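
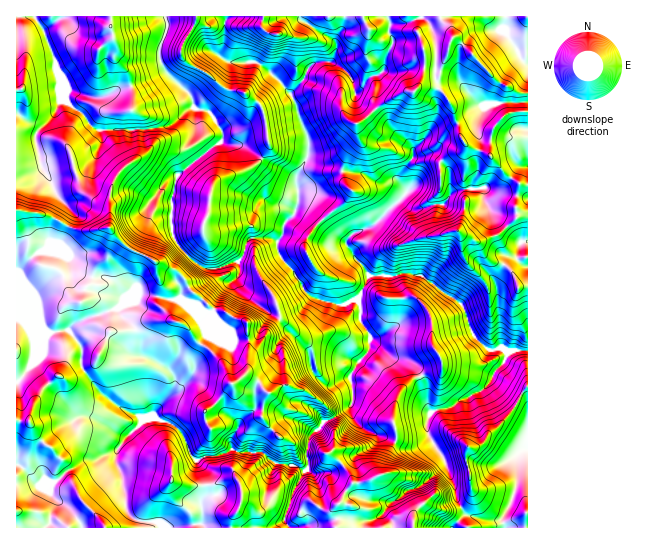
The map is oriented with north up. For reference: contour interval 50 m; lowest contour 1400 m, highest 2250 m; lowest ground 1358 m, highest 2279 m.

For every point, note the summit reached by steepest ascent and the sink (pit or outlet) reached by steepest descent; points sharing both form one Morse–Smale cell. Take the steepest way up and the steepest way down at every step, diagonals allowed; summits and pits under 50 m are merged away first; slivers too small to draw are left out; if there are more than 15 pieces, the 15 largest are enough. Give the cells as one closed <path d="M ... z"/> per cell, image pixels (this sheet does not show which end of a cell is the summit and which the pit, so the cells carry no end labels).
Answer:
<path d="M65 100l-6 3-8 16-9 6-12-2-9-7-5-1 0 63 5 1 13-4 7-4 1-4 14 27 17 19 0 4-12 25-6 5-22 9-13 14-1 5 24 54 4 4 22-2 6 6 6 10 0 19 14 20 26 22 21 11 11-2 19-26 3-5 0-8-5-7-30-17-7-28-14-15 0-4 7-8 12-6 5 0 27 7 11 0 20 9 4 4 6 2 13-26 13-12 7 16 26 20 5 2 27-8 10-10-8-7-9-17-11-11-7-12 0-8-4-3-23 0-3 3-4 15-5 4-24 8-9-1-10-5-19-21-5-19 1-26 4-19 47-39-3-12-13-16-16-3-16 15-8 4-34 4-35 0-17-19z"/><path d="M237 277l-13 12-13 26-6-2-4-4-20-9-11 0-27-7-5 0-12 6-7 8 1 7 15 15 5 25 30 17 5 7 0 8-3 5-19 23 0 3 21 8 9 9 6 19 6 7 11-4 12 0 13-7 22 4 9-1 12 11 20 2 12 6 2-4-1-17 4-15 14-14 22-12 6-10-1-16-3-5 8-15 12-13 2-11-3-8-8-10 0-16-3-5-18 5-28-8-9 10-27 8-5-2-20-14-6-6z"/><path d="M439 16l-50 0-1 3 3 4-2 11 4 8-8 16-1 12-5 5-8 1-12 12-6-2 0-4-7-11-13-8-12-2-8 3-5 5-4 10-13 15 17 44 0 19-2 4 27 10 30 2 15 10 15 1 9 5 3 4 10-8 11-17 9-4 7 0 6 5 3 24 11-4 37 0 8-4 4-7-18-17-2-6-22-8-6-6-10-32-6-12-12-10-12-2-6 2 8-8 14-2 14-40-4-10z"/><path d="M486 188l-29 3-6 2-8 11-8 0-10 4-12 0-14-8-24 24-24 11-4 6 0 5 18 23 4 7 28 0 5-3 16 2 35 22 10 9 10 29 14 14 6 2 8-4-5-66 9-19 11-7 4-12 8-2 0-43-13-3-20-2z"/><path d="M350 407l-15 10-10 4-14 14-4 15 1 17-15 24-9 28 3 6 3 3 163 0 4-7-12-10 12-2 4-3-4-5-2-16-10-23-14-24-14 10-11 0-13-8-28-11-12-11z"/><path d="M165 16l-130 1 10 17 10 24 1 11 9 20-1 10 17 13 14 17 38 2 34-4 8-4 14-14 4-2-2-12-26-24-5-10-1-10 8-21z"/><path d="M19 317l-3 1 0 147 6 2 16 18 9-2 4 1 16-13 18-10 12-1 18-8 10-14 19-19-31-16-18-17-14-20 0-19-12-16-22 2-5-6z"/><path d="M226 16l-60 0 1 14-8 21 2 14 4 6 26 24 3 13 13 3 6 6 10 16-1 10 20 2 25 18 16 6 14 10 11-22 0-19-9-21-4-16-11-15-22-21-5-2-27 0-10-6 4-12z"/><path d="M225 143l-6 0-6 4-36 28-5 22-1 26 5 19 19 21 14 6 12-1 17-7 5-4 4-15 3-3 12-2 16 4 5-6 2-13 8-7 3-5 3-11-5-23-27-13-25-18z"/><path d="M411 273l-9 0-5 3-28 0-12 23 4 11-1 11 8 10 3 12 19 13 16 4 10 7 9 16 3 24 5 5 20-5 5-6 24-10 9-9 4-11 9-9 4-9-6-5-9 3-6-2-14-14-10-29-38-29z"/><path d="M155 417l-10 2-20 19-9 15 0 10 7 16 4 32 4 6 8 4 20 2 3 5 40 0-1-26 4-7-2-24-6-10-6-6-8-21-9-9z"/><path d="M115 452l-18 8-12 1-18 10-10 10-14 4-5 0-16-18-5-2-1 62 145 1-2-5-20-2-8-4-4-6-4-32-7-16z"/><path d="M233 449l-15 7-12 0-9 5 7 14 1 14 0 6-4 7 2 25 86 1-5-9 9-28 12-20-11-6-20-2-12-11-24 0z"/><path d="M370 341l-1 9-12 13-8 15 4 15-2 12 1 10 4 7 9 7 28 11 13 8 11 0 12-9-2-17 4-11-4-9-2-19-14-20-21-7z"/><path d="M299 16l-72 0-3 9 0 20-4 12 10 6 27 0 5 2 29 28 13-14 4-10 5-5 8-3 10 0 5-10 0-8-6-6-25-14z"/>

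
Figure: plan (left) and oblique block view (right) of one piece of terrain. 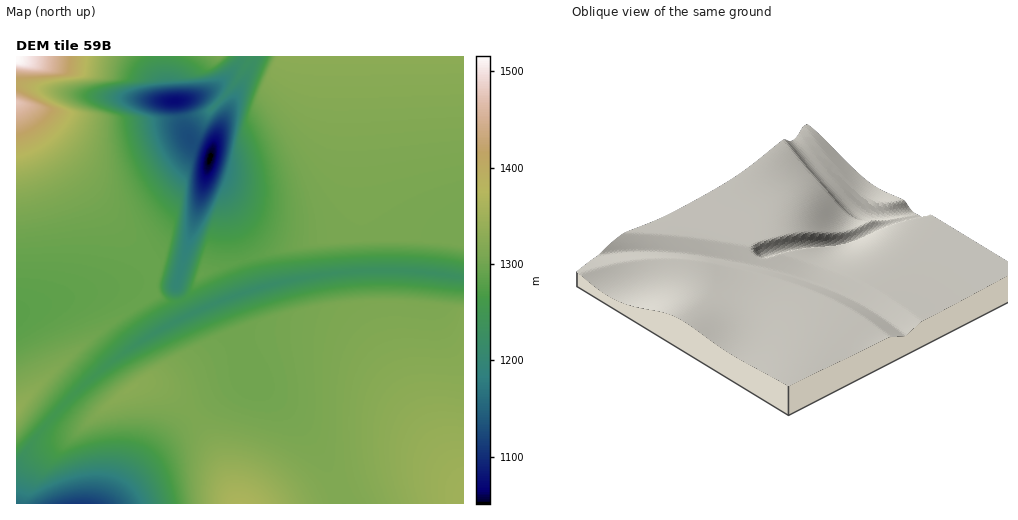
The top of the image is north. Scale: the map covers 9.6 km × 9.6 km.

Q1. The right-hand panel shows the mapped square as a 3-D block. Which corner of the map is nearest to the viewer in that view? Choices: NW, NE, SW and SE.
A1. SE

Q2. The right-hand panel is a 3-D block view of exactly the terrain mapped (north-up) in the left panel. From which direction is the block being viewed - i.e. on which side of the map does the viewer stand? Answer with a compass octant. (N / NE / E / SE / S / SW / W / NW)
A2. SE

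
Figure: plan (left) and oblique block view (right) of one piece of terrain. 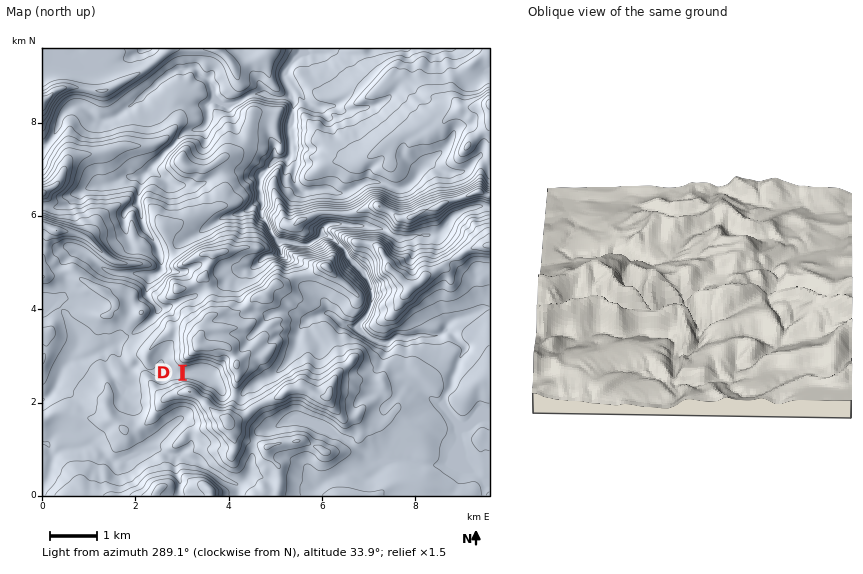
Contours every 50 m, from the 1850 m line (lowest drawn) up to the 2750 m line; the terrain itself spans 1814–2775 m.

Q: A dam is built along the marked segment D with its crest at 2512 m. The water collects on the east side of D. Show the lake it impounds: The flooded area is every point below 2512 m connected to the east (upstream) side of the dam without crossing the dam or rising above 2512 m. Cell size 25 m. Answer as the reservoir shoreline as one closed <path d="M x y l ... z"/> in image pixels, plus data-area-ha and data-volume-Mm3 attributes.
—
<path d="M206 362l-8 0-13 3-1 14 16 4 6 5 6 1 8 8 3 1 5-4 0-5-7-20-3-3-12-4z" data-area-ha="41" data-volume-Mm3="13.01"/>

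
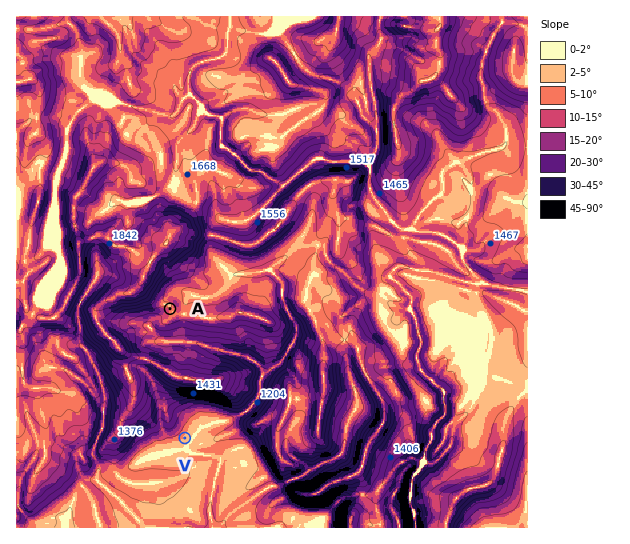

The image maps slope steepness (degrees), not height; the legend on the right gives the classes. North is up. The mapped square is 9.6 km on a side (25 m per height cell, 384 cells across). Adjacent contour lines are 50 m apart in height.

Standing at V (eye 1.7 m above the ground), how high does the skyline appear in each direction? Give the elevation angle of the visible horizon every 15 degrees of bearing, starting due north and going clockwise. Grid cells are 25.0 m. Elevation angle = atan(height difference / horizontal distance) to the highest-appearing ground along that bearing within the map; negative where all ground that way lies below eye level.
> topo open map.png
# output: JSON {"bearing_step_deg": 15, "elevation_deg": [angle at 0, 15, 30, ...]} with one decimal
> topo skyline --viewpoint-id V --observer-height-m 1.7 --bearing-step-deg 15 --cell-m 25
{"bearing_step_deg": 15, "elevation_deg": [25.4, 25.3, 23.3, 16.8, 9.7, 11.3, 11.5, 8.9, 4.0, 1.1, 0.5, 1.0, 1.6, 2.3, 2.6, 1.9, 1.7, 5.1, 11.5, 14.7, 18.5, 18.6, 15.1, 22.2]}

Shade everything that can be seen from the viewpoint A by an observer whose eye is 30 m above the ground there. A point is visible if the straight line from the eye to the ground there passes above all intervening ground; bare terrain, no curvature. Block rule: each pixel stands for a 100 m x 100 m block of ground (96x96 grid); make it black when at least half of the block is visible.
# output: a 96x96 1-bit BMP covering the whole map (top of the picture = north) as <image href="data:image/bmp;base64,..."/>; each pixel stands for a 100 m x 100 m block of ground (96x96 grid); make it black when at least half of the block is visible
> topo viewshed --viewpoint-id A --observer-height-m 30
<image width="96" height="96" href="data:image/bmp;base64,Qk2+BAAAAAAAAD4AAAAoAAAAYAAAAGAAAAABAAEAAAAAAIAEAAATCwAAEwsAAAIAAAAAAAAA////AAAAAAAAAAAAAAAAAAAAAAAAAAAAAAAAAAAAAAAAAAAAAAAAAAAAAAAAAAAAAAAAAAAAAAAAAAAAAAAAAAAAAAAAAAAAAAAAAAAAAAAAAAAAAAABgAAAAAAAAAAAAAAAwAAAAAAAAAAAAAAAcAAAAAAAAAAAAAAAfgAAAAAAAAAAAAAABwAAAAAAAAAAAAAAAAAAAAAAAAAAAAAAAAAAAAAAAAAAAAAAAAAAAAAAAAAAAAAAAAAAAAAAAAAAAAACAAAAAAAAAAAAAAADACAAAAAAAAAAAAADgDAAAAAAAAAAAAADgBAAAAAAAAAAAABDgAAAAAAAAAAAAADBgAAAAAAAAAAAAADhgAAAAAAAAAAAAADhgAAAAAAAAAAAAADzgAAAAAAAAAAAAAD3wAAAAAAAAAAAAAD3wAAAAAAAAAAAAAH/wAAAAAAAAAIAOAH/wAAAAAAAAAQD/gD/wAAAAAAAAAAP//A/wAAAAAAAAAA///AfwAAAAAAAAAD//8APwAAAAAAAAAf//gADwAAAAAAAAB//8AABwAAAAAAAAB/AAAAAwAAAAAAAAD/AAAAAAAAAAAAAAH/AAAAAAAAAAAAAAP/AgAAAAAAAAAAAAf/55wIAAAAAAAAAAf///4AAAAAAAAAAAP///8AAAAAAAAAAAD///8AAAAAAAAAAACf//8AAAAAAAAAAAAP//+AAAAAAAAAAAAH///YOAAAAAAAAAAH/8/4eAAAAAAAAAAD/4P4eAAAAAAAAAAB/gPY/AAAAAAAAAAB/AP//AAAAAAcAAAA+QP//AAAAAA8AAAA/gP//AAAAAD8AAAAfwf//GAAAAD8AAAAPg/9/kAAAAD8AAAACB84/+AAAAB8AAAAADgIP+AAAAB8AAAAAAAIH+AAAAB8AAAAAAAAB+AAAAD8AAAAAAAAA+AAAAf8AAAAAAAAAeAAAAf8AAAAAAAAAMAAAAP8AAAAAAAAAMAAAAH8AAAAAAAAAEAAAAH8AAAAAAAAAAAAAADMAAAAAAGAAAAAAAAMAAAAAAEAAAAAAAAEAAAAAAAAAAAAAAAEAAAAAAAAAAAAAAAAAAAAAAAAAAAEAAAAAAAAAAAAAAAMAAAAAAAAAAAeAAAEAAAAAAAAAAA/AAAAAAAAAAAAAAABgAAAAAAAAAAAAAADgAAAAAAAAAAAAAAJIAAAAAAAAAAAAAAAcAAAAAAAAAAAAAAACAAAAAAAAAAAAAAADgAAAAAAAAAAAAAABwAAAAAAAAAAAAAAAQAAAAAAAAAAAAAAAQAAAAAAAAAAAAAD44AHAAAEAAAAAAAB/wAHwAAMAAAAAAAB+AAD+AAcAAAAAAABgAAD/AAQAAAAAAABgAADwAAQAAAAAAABAAADgAAAAAAAAAAAAAADgAAAAAAAAAAAAAADAAAAAAAAAAAAAMAAOAAAAAAAAAAAAOAA/AAAAAAAAAAAAOABuAAAAAAAAAAAAGABOAAAAAAAAAAAAEAB+AAAAAAAAAAAAEAH+AAAAAAAAAAAAAAOQAAAAAAAAAAAAAAAeAAA="/>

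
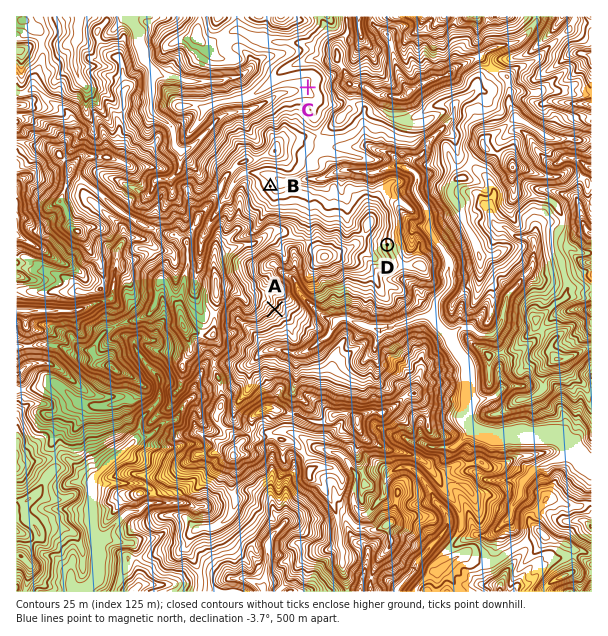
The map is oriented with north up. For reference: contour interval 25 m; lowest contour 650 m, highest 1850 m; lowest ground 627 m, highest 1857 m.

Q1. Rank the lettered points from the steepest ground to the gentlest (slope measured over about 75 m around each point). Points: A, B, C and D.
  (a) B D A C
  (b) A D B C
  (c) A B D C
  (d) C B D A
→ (b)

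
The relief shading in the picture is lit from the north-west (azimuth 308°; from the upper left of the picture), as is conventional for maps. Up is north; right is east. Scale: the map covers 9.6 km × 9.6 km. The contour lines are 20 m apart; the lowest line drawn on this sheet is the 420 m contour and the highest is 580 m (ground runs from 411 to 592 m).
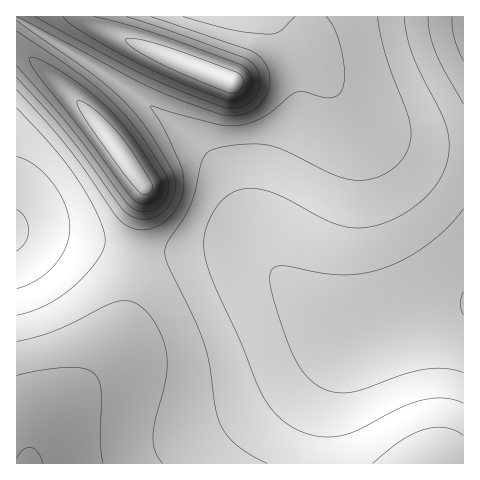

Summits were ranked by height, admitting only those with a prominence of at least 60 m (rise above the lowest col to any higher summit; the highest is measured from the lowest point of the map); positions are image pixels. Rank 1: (231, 82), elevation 592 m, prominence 181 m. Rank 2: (120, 152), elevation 590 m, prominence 71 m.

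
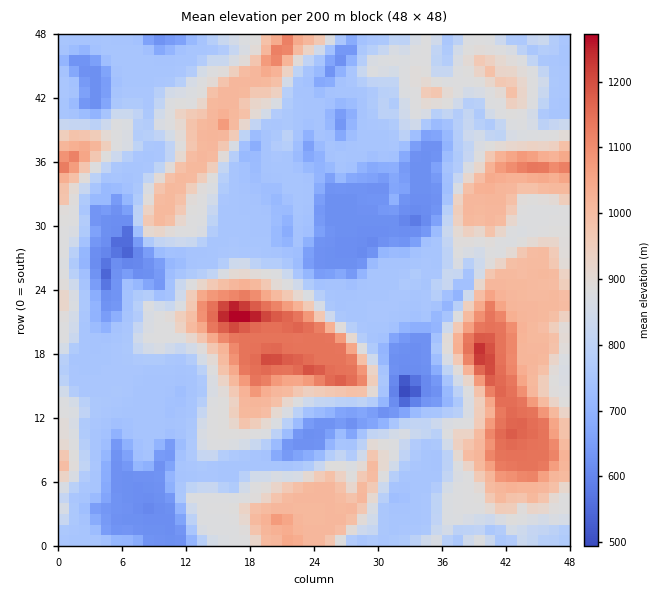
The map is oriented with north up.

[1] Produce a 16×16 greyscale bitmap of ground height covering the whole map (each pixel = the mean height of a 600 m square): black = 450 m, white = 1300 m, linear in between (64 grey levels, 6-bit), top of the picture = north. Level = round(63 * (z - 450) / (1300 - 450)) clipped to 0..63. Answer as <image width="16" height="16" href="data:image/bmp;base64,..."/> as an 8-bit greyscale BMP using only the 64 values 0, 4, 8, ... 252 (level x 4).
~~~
<image width="16" height="16" href="data:image/bmp;base64,Qk02BQAAAAAAADYEAAAoAAAAEAAAABAAAAABAAgAAAAAAAABAAATCwAAEwsAAAABAAAAAAAAAAAAAAEBAQACAgIAAwMDAAQEBAAFBQUABgYGAAcHBwAICAgACQkJAAoKCgALCwsADAwMAA0NDQAODg4ADw8PABAQEAAREREAEhISABMTEwAUFBQAFRUVABYWFgAXFxcAGBgYABkZGQAaGhoAGxsbABwcHAAdHR0AHh4eAB8fHwAgICAAISEhACIiIgAjIyMAJCQkACUlJQAmJiYAJycnACgoKAApKSkAKioqACsrKwAsLCwALS0tAC4uLgAvLy8AMDAwADExMQAyMjIAMzMzADQ0NAA1NTUANjY2ADc3NwA4ODgAOTk5ADo6OgA7OzsAPDw8AD09PQA+Pj4APz8/AEBAQABBQUEAQkJCAENDQwBEREQARUVFAEZGRgBHR0cASEhIAElJSQBKSkoAS0tLAExMTABNTU0ATk5OAE9PTwBQUFAAUVFRAFJSUgBTU1MAVFRUAFVVVQBWVlYAV1dXAFhYWABZWVkAWlpaAFtbWwBcXFwAXV1dAF5eXgBfX18AYGBgAGFhYQBiYmIAY2NjAGRkZABlZWUAZmZmAGdnZwBoaGgAaWlpAGpqagBra2sAbGxsAG1tbQBubm4Ab29vAHBwcABxcXEAcnJyAHNzcwB0dHQAdXV1AHZ2dgB3d3cAeHh4AHl5eQB6enoAe3t7AHx8fAB9fX0Afn5+AH9/fwCAgIAAgYGBAIKCggCDg4MAhISEAIWFhQCGhoYAh4eHAIiIiACJiYkAioqKAIuLiwCMjIwAjY2NAI6OjgCPj48AkJCQAJGRkQCSkpIAk5OTAJSUlACVlZUAlpaWAJeXlwCYmJgAmZmZAJqamgCbm5sAnJycAJ2dnQCenp4An5+fAKCgoAChoaEAoqKiAKOjowCkpKQApaWlAKampgCnp6cAqKioAKmpqQCqqqoAq6urAKysrACtra0Arq6uAK+vrwCwsLAAsbGxALKysgCzs7MAtLS0ALW1tQC2trYAt7e3ALi4uAC5ubkAurq6ALu7uwC8vLwAvb29AL6+vgC/v78AwMDAAMHBwQDCwsIAw8PDAMTExADFxcUAxsbGAMfHxwDIyMgAycnJAMrKygDLy8sAzMzMAM3NzQDOzs4Az8/PANDQ0ADR0dEA0tLSANPT0wDU1NQA1dXVANbW1gDX19cA2NjYANnZ2QDa2toA29vbANzc3ADd3d0A3t7eAN/f3wDg4OAA4eHhAOLi4gDj4+MA5OTkAOXl5QDm5uYA5+fnAOjo6ADp6ekA6urqAOvr6wDs7OwA7e3tAO7u7gDv7+8A8PDwAPHx8QDy8vIA8/PzAPT09AD19fUA9vb2APf39wD4+PgA+fn5APr6+gD7+/sA/Pz8AP39/QD+/v4A////AFxEODRwgKSsoHRcaHBsdGxkQDBAeHiUpKSYXFyAlJyQgEhARGBcYFx8iHRYfLTIuHRUVFRwhHRAQFRsaIi81LhwXFhYaJSkgHBoNDxotMiUXFhcWGyw0MjQrDw4iNS0jGxYbICczNDQwHBIRKTUsJh0QGR0tODMqGhYWFhsuKikaCw8TGyIgGBETFhcaJCknGwwQGxkWFhQNDA8THyEiIh4PGSgfFhUVDQ0ODSIqIiEnGBglJRcVFhIQEA0cKiwtKyMaHCkeFhUVFhYPGCElJhcXGSAnKR0WExUaHRocIBgTERYZICgoGRMZHSEfIyMYExUVExcdKigXFh0eHCEbGA="/>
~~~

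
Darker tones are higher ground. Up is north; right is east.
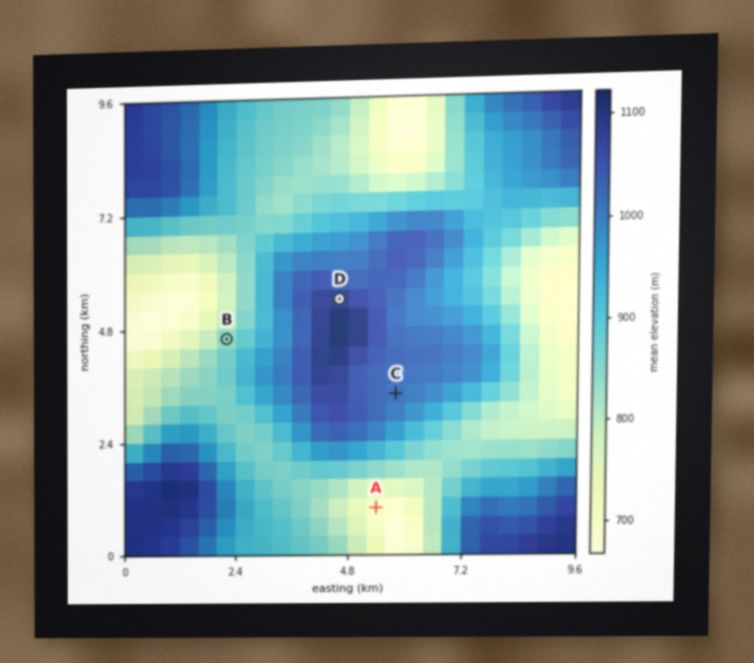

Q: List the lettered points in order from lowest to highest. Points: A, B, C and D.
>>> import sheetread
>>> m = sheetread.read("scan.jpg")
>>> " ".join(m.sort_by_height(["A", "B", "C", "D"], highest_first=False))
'A B C D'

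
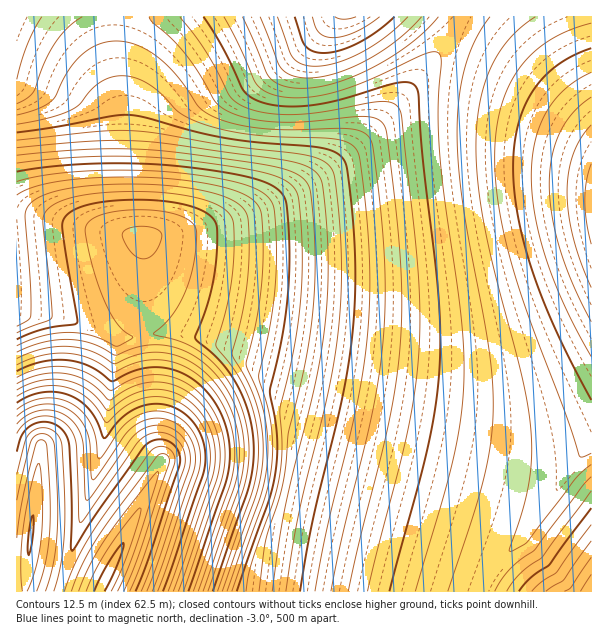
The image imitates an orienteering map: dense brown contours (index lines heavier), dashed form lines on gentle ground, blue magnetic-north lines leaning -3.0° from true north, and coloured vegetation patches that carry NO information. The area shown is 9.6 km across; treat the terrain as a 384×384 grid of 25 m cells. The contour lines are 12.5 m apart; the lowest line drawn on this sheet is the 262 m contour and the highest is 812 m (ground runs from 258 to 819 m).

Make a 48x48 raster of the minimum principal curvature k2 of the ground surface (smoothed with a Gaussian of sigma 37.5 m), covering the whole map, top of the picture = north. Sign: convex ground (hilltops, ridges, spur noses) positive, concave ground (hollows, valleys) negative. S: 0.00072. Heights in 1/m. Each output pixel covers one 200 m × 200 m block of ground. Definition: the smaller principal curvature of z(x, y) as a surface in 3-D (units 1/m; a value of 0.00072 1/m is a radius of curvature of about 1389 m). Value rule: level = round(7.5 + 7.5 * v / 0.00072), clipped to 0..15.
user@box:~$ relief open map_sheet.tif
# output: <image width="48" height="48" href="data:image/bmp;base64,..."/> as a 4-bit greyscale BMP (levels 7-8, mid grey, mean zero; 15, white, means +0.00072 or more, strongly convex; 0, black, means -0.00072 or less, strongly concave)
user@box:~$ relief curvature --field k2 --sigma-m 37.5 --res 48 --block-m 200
<image width="48" height="48" href="data:image/bmp;base64,Qk32BAAAAAAAAHYAAAAoAAAAMAAAADAAAAABAAQAAAAAAIAEAAATCwAAEwsAABAAAAAAAAAAAAAAABEREQAiIiIAMzMzAERERABVVVUAZmZmAHd3dwCIiIgAmZmZAKqqqgC7u7sAzMzMAN3d3QDu7u4A////AIiAWIiIiIiIhzZ3d3d3d3d3d3dkd3d2Z4iDGIiIiIiIiGN3d3d3d3d3d3d0Z3dmd4iGCIiIiIiIh3Nnd3d3d3d3d3d3Nndnd4iIBoiIiIiId3Y3d3d3d3d3d3d3c2Z3d4iIEoiIiIh3d3c2d3d3d3d3d3d3dzd3d4iIYIiIiHd3d3djd3d3d3d3d3d3d2R3d4iIcHiIh3d3d3dyZ3d3d3d3d3d3d3VXd4iIgEiHd3d3d3iFR3d3d3d3d3d3d3c2d4iIhAd3d3d3iIiHJ3d3d3d3d3d3d3djd4iIhwd3d3eIiIiHJ3d3d3d3d3d3d3d0V4iIdwZ3eJiIiIiHN3d3d3d3d3d3d3d3NoiIiCJ3iKiIiIiHN3d3d3d3d3d3d3d3c4qoiGCIiIeIiIiHJ3d3d3d3d3d3d3d3d4iIiHB4iHd4iIiHJ3d3d3d3d3d3d3d3d4h3d3B4h3d3iIiFR3d3d3d3d3d3d3d3d4d3d3Boh3d3iIhyd3d3d3d3d3d3d3d3d3d3d3JYd3d3iIhTd3d3d3d3d3d3d3d3d3d3d3RId3d3iIYnh3d3d3d3d3d3d3d3d3d3d3U3d3d4iGJ4h3d3d3d3d3d3d3d3d3d3d3c3d3d3dCeIh3d3d3d3d3d3d3d3d3d3d3UkZnZTJXiIh3d3d3d3d3d3d3d3d3d3dSN1QzNGeIiIh3d3d3d3d3d3d3d3dyIiJGd3d3iIiIiIh3d3d3d3d3d3d3d3d3d3d3d3iIiIiIiIiHd3d3d3d3d3d3d3d3d3d3eIiIiIiIiIiHd3d3d3d3d3d3d3d3d3d3iIiIiIiIiIiHd3d3d3d3d3d3d3d3d3eIiIiIiIiIiIiHd3d3d3d3d3d3d3d3d3iIiIiIiIiIiIiHd3d3d3d3d3d3d3d3d4iIiIiIiIiIiIiHd3d3d3d3d3d3d3d3eIiIiIiIiIiIiIiHd3d3d3d3d3d3d3d4iIiIiIiIiIiIiIiHd3d3d3d3d3d3d3d4iIiIiIiIiIiIiIiHd3d3d3d3d3d3d3d4iIiIiIiIiIiIiIiHd3d3d3d3d3d3d3d4iIiIiIiIiIiIh3d3d3d3d3d3d3d3d3d3iIiIiIiIiIiHd3d3d3d3d3d3d3d3d3d3iIh3d3d3d4h3d3d3d3d3d3d3d3d3d3d3d3d3d3d3d3d3d3d3d3d3d3d3d3d3d3d3d3d3d3Z3d3d3d3d3d3d3d3d3d3d3d3d3d3ZmZmZmZmZ3d3d3d3d3d3d3d3d3d3d3ZmZmZmZmZmZmZ3d3d3d3d3d3d3d3d3d2ZmZnd3d3d2ZmZnd3d3d3d3d3d3d3d3d2Znd4iIiIiHd2ZmZ3d3d3d3d3d3d3d3d3d4iIiIiIiIiHdmZnd3d3d3d3d3d3d3d3iIiIiIiIiIiId2Zmd3d3d3d3d3d3d3d3iIiIiIiIiIiHd3ZmZ3d3d3d3d3d3d3d3eIiIiIiIiIh3d3dmZnd3d3d3d3d3d3d3eIiIiHd4iId3d3d2Zmd3d3d3d3d3d3d3d4h3d2Znd3d3d3d3ZmZ3d3d3d3d3d3dw=="/>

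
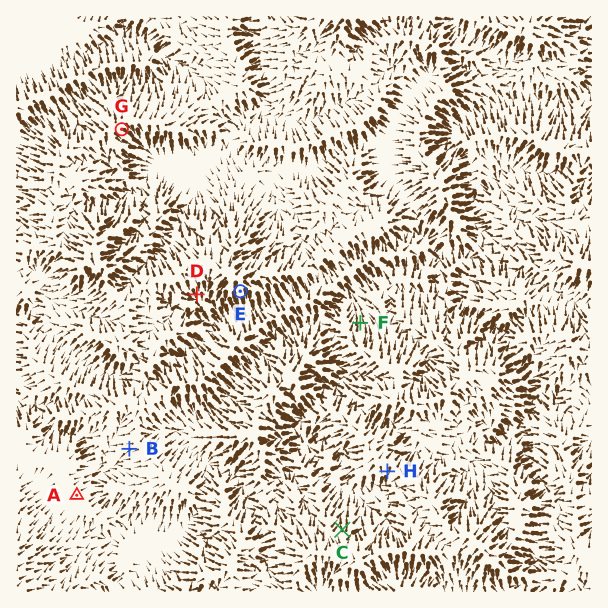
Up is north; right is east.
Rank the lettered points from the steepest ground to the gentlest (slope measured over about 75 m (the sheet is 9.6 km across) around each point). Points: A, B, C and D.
C D B A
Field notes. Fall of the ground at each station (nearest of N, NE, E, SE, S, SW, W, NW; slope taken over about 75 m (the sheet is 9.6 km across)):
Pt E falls S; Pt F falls N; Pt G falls SE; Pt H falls S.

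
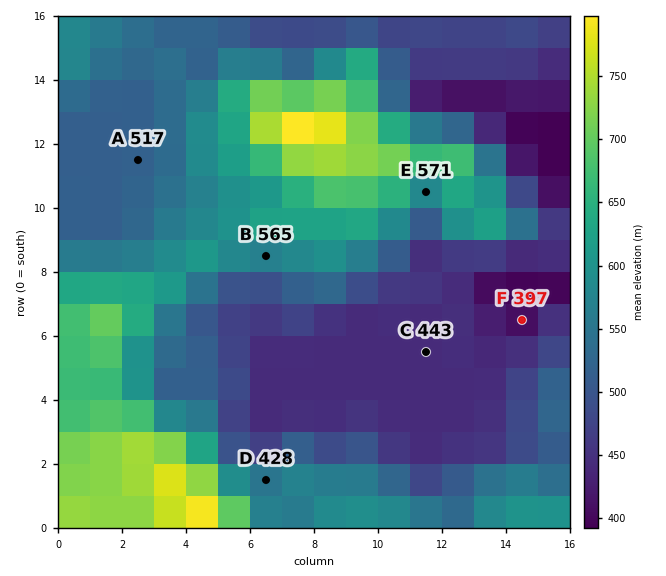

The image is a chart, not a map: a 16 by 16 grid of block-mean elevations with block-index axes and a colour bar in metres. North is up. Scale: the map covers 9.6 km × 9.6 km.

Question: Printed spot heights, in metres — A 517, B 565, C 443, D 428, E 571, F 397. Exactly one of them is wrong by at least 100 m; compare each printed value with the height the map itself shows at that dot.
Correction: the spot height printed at D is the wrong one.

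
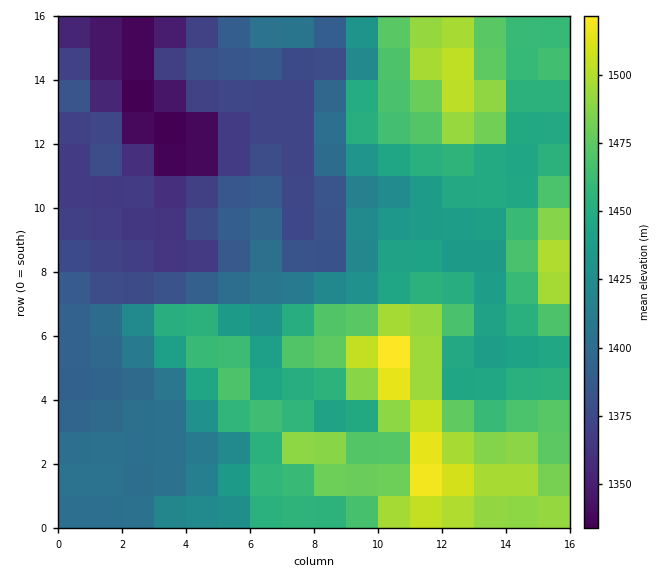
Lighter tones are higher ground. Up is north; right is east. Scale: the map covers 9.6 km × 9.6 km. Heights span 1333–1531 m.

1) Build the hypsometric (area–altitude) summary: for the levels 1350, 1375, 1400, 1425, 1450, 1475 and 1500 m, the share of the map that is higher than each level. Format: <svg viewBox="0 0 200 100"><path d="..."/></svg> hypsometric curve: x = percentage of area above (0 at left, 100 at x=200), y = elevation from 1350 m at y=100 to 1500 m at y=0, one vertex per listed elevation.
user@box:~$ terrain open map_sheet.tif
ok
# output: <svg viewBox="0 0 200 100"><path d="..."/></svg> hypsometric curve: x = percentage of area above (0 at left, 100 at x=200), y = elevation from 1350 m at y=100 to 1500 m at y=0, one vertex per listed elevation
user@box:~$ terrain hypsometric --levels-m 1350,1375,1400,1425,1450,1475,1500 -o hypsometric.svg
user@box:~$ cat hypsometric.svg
<svg viewBox="0 0 200 100"><path d="M191 100l-28-17-26-16-27-17-35-17-38-16-25-17"/></svg>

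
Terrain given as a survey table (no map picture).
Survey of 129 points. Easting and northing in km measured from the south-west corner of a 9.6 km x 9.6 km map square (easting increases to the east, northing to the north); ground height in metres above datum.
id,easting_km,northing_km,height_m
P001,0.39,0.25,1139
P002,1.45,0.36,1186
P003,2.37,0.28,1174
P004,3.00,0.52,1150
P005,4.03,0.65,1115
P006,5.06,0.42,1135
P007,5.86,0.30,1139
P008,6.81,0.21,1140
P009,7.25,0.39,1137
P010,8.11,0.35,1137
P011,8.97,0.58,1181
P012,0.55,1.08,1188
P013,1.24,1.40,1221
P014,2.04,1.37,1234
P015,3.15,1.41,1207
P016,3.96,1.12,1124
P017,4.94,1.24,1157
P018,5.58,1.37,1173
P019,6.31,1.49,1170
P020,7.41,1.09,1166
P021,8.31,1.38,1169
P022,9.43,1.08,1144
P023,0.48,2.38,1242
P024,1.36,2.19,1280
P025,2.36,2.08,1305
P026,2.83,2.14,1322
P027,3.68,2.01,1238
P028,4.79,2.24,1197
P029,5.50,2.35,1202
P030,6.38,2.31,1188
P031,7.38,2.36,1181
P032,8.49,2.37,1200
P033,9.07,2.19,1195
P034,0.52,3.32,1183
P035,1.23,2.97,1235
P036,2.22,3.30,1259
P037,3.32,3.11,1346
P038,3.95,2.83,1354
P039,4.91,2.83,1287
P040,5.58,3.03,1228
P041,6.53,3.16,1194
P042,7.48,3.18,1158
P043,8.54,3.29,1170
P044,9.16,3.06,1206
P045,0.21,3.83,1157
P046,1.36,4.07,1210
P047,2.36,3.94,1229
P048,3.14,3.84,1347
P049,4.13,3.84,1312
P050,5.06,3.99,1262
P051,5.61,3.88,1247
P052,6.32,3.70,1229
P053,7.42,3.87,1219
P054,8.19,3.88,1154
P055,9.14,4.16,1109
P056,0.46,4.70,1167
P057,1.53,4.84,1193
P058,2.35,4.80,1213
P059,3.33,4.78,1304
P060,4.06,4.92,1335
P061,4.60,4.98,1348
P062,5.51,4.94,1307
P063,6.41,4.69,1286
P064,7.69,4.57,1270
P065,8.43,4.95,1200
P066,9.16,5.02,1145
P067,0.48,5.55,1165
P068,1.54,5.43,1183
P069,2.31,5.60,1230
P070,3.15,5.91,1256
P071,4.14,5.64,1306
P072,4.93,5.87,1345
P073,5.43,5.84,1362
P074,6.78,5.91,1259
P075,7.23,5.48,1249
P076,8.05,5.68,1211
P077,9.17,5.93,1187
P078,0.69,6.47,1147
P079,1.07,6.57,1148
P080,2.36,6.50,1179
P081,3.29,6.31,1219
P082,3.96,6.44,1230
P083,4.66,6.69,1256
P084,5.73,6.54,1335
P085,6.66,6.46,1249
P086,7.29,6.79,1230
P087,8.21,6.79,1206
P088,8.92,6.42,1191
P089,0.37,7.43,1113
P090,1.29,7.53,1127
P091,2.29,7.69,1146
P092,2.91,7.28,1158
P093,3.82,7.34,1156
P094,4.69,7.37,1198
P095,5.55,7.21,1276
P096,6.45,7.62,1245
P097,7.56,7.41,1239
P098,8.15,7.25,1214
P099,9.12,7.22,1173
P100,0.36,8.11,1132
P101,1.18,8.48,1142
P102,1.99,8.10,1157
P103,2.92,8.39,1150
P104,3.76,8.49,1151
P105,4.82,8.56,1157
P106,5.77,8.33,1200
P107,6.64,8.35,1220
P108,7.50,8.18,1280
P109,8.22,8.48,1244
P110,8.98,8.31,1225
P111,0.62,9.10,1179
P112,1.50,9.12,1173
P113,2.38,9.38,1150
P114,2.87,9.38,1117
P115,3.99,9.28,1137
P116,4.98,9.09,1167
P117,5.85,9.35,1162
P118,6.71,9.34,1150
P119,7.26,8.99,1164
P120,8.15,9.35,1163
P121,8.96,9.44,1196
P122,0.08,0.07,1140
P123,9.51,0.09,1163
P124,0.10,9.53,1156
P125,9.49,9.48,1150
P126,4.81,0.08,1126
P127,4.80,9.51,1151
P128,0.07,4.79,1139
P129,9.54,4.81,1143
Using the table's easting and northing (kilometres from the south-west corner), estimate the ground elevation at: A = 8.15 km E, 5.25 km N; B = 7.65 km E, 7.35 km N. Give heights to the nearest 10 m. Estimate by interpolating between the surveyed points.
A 1220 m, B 1230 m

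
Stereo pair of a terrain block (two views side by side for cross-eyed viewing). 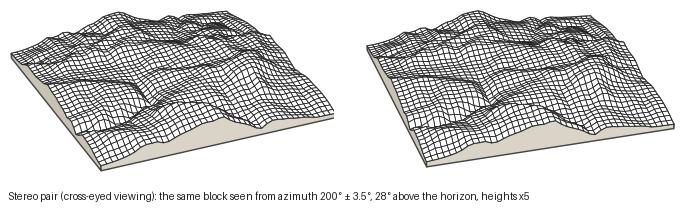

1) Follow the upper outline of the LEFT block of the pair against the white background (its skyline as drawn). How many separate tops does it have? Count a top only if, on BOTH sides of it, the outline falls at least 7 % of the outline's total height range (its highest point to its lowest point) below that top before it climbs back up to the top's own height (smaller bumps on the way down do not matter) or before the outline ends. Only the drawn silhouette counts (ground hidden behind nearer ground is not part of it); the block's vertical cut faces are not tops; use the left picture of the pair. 2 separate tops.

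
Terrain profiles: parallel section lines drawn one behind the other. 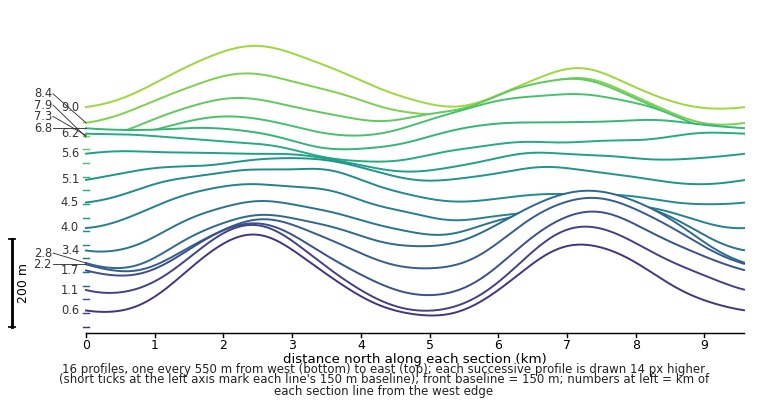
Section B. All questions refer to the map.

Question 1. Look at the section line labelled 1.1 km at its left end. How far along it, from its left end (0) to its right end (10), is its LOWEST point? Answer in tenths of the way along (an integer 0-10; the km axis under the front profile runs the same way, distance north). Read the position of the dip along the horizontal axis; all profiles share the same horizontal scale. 5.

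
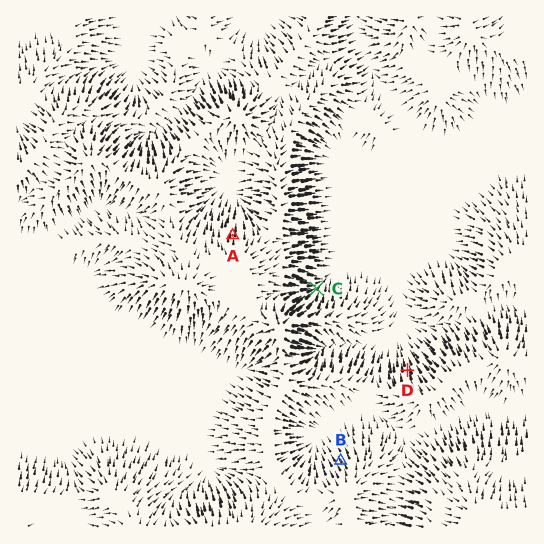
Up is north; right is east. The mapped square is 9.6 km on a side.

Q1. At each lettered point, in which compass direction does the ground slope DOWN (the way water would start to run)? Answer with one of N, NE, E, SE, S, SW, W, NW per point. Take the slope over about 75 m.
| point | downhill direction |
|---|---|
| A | N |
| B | NW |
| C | NE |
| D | N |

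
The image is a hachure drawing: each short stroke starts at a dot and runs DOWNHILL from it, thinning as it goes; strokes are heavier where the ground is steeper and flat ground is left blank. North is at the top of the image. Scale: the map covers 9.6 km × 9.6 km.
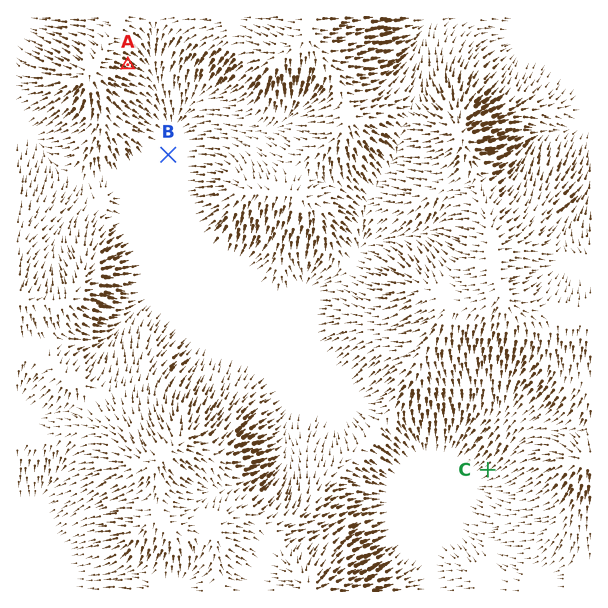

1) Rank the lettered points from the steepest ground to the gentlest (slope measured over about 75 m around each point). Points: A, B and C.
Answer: A C B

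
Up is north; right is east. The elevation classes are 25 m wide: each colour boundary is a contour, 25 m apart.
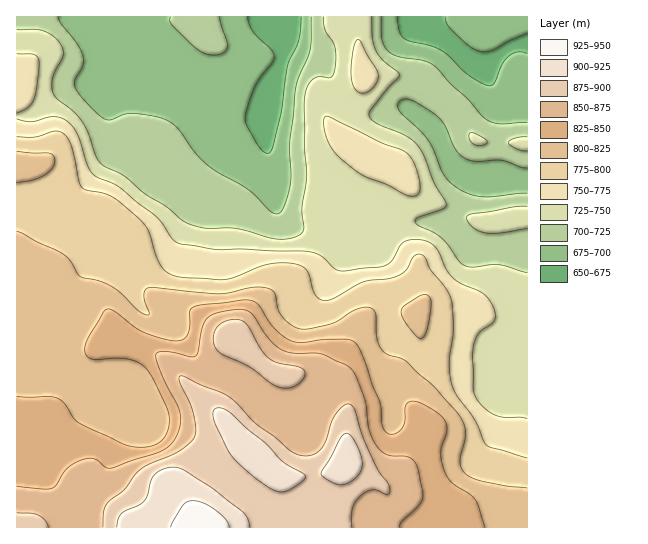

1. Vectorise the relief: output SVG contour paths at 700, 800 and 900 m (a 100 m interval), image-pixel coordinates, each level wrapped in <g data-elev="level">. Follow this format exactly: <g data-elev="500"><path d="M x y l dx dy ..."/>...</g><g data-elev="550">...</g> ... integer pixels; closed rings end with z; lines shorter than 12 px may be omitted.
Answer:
<g data-elev="700"><path d="M527 193l-46 4-14-4-12-6-12-13-15-33-9-11-18-17-3-6 0-4 5-4 7 1 26 15 9 10 11 25 10 9 11 2 25-1 19 7 6 1"/><path d="M527 123l-26 1-12-3-7-5-13-16-18-15-18-20-11-5-23-3-9-4-5-6-3-6-1-24"/><path d="M171 17l-1 4 2 4 22 22 9 6 11 2 9-2 4-6 0-5-8-25"/><path d="M311 17l-1 33-12 28-3 15-5 52 1 29-1 12-7 22-2 4-4 2-8-4-22-21-29-17-12-8-12-13-16-22-9-8-14-5-22-3-8 1-16 6-6-2-5-4-16-16-7-11 0-8 8-14 0-10-5-10-17-22-3-6"/></g><g data-elev="800"><path d="M527 488l-20-2-25-5-11-3-7-5-3-6-1-5 6-27-1-8-3-8-27-31-28-26-6-4-14-4-5-4-5-12-1-24-5-6-5-1-7 1-27 15-22 6-8 0-9-3-10-8-5-9-4-16-7-5-14-1-24 6-11 1-67-7-5 2-2 4 1 8 4 13-3 1-8-5-16-16-11-8-10-5-22-5-9-15-8-8-45-22"/><path d="M419 338l3 0 3-2 4-15 2-19-2-5-3-2-10 3-12 8-3 4 1 5 3 6z"/><path d="M17 183l16-3 10-4 9-7 3-8-1-4-4-4-33-2"/></g><g data-elev="900"><path d="M250 527l-3-10-6-7-28-22-26-16-8-4-6-1-10 2-8 5-4 7-6 18-6 6-17 8-3 5-2 9"/><path d="M277 491l6 1 8-3 12-8 2-3 0-3-23-14-16-18-19-14-17-16-8-5-7 1-2 4 1 8 17 34 23 22 13 10z"/><path d="M339 485l7-1 7-4 6-6 3-7 0-8-4-10-5-11-6-5-3 1-3 4-20 35 1 2 3 3z"/></g>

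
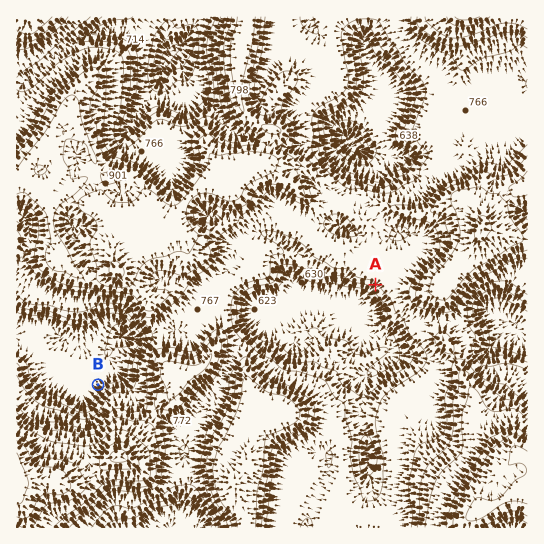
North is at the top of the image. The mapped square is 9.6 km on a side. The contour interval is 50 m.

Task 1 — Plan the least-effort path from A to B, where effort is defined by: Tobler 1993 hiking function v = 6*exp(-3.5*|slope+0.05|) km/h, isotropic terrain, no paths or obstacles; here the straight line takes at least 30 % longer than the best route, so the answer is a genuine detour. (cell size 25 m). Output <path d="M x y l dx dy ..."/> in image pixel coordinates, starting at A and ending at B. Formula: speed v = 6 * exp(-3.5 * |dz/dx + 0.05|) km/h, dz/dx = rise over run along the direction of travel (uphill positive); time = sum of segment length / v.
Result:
<path d="M375 285l-1-2-11-5-4 0-2-1-3-2-3-2-5-3-17 0-16-8-34 0-5 3-7 6-32 16-5 6-61 30-35 35-8 16-4 4-3 1-10 0-11 6"/>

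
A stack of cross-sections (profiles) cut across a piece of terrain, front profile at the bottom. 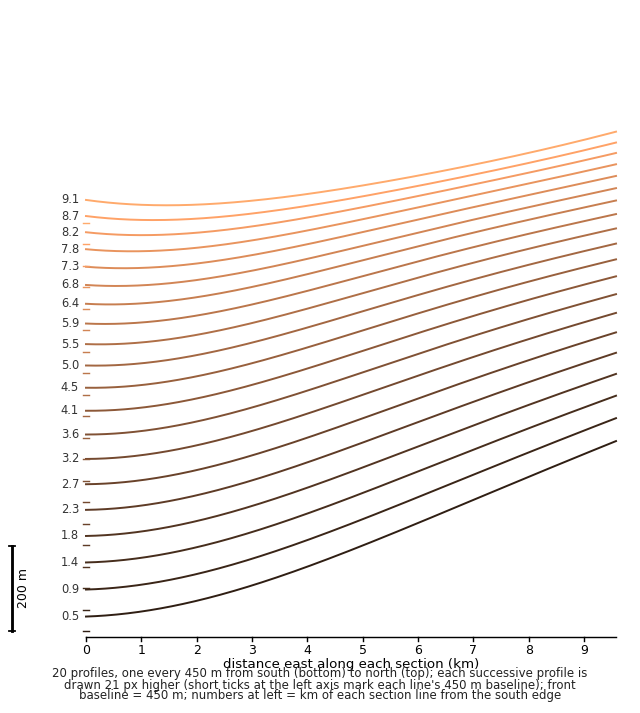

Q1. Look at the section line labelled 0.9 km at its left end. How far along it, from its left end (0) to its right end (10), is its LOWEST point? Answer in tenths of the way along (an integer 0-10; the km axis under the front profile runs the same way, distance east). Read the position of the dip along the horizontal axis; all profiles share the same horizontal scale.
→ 0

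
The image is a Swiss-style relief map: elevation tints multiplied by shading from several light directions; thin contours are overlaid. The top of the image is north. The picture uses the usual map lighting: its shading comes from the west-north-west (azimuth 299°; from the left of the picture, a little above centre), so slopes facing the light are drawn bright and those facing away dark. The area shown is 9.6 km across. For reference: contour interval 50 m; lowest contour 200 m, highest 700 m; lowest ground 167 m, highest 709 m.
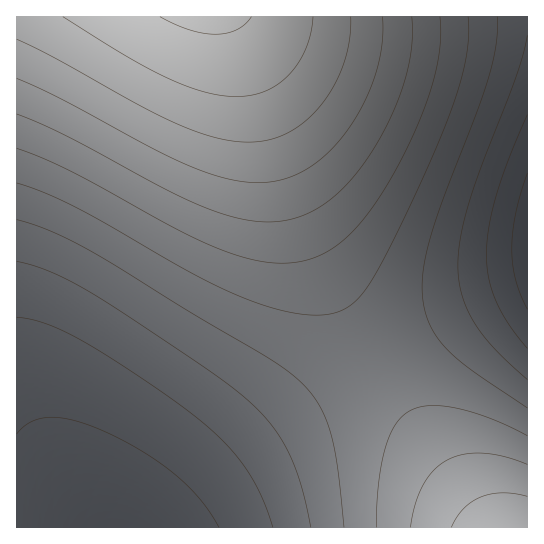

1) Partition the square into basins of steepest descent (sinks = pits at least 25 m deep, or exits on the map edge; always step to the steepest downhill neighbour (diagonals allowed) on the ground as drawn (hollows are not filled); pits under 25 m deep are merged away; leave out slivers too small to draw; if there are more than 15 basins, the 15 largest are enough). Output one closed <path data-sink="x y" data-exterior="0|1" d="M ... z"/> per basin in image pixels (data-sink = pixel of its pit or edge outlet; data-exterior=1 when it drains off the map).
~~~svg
<path data-sink="118 527" data-exterior="1" d="M229 16l-213 1 0 510 473 1-38-51-56-83-50-83-40-86-20-55-33-104-11-27z"/><path data-sink="527 247" data-exterior="1" d="M527 16l-298 1 23 49 33 104 20 55 40 86 34 58 50 77 46 64 15 18 38-1z"/>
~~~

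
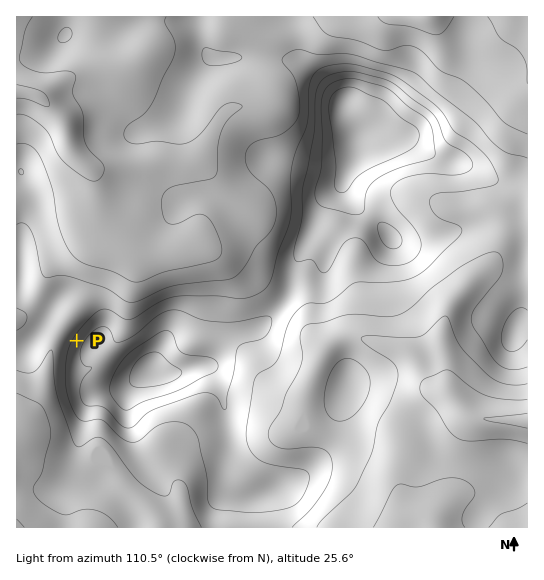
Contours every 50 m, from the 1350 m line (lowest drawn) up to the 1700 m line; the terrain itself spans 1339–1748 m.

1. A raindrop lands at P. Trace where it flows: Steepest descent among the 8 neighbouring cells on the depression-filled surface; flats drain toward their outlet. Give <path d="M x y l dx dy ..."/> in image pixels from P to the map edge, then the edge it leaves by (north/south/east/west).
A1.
<path d="M77 341l-11-11-5 0-3 3-7 16 0 4-2 6 0 6-2 1 0 5-2 7 0 5-2 2-1 8-1 2-24 24"/>
exit: west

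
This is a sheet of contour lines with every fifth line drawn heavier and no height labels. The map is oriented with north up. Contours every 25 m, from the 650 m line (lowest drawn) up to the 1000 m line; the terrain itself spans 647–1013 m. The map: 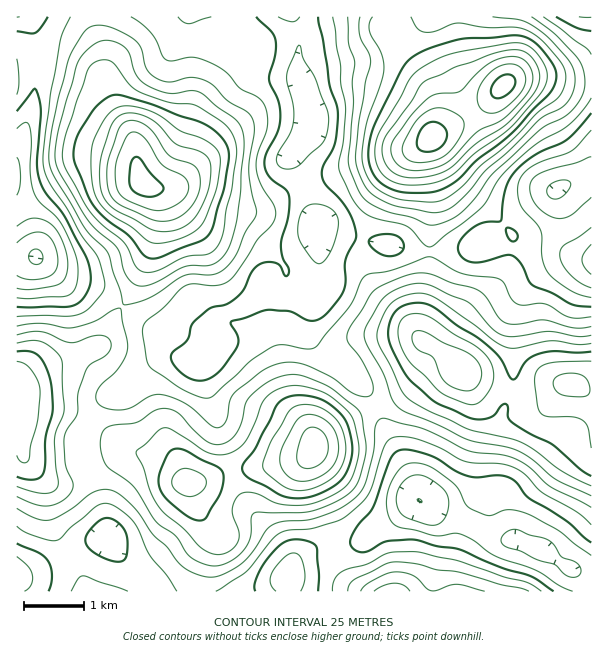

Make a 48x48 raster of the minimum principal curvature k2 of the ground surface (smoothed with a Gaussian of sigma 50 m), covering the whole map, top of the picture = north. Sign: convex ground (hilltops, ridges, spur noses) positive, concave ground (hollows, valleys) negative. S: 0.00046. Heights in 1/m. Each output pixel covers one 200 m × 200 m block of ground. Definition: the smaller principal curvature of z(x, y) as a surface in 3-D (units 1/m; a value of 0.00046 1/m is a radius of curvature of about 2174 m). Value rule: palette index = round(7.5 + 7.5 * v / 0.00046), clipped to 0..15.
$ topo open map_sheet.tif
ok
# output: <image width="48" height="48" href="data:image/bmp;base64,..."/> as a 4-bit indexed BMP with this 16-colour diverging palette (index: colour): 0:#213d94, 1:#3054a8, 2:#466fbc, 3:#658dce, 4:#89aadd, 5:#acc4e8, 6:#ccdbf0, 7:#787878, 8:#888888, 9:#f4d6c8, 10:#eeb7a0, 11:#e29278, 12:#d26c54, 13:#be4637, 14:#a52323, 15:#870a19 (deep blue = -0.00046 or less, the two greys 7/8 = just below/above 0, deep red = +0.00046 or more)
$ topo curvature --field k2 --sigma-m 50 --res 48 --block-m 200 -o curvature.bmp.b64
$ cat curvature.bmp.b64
<image width="48" height="48" href="data:image/bmp;base64,Qk32BAAAAAAAAHYAAAAoAAAAMAAAADAAAAABAAQAAAAAAIAEAAATCwAAEwsAABAAAAAAAAAAlD0hAKhUMAC8b0YAzo1lAN2qiQDoxKwA8NvMAHh4eACIiIgAyNb0AKC37gB4kuIAVGzSADdGvgAjI6UAGQqHACNWZVZmU0dUQQESM0iGWKqmFIh2V4ZBATRWZ2ZkNFU0VTIhIkVVVYmGRXh4ZVMAATNFZ3VDRlV4mXVBEFdTE3dnd3ZVQhABEmVUREMzVlaZrLhjECRDEDVodWUgAAACNZh2QhIyRURnrrdTIwAjMRN5QkMRESI0aXdlVTEjV3ZmaXMiNUIjMzE1ADIlU1VmZ1VVZ1A1aHh1MyASRVQyIkIQAkRoZGZmVGeIZ0FFV3h2VSEkeIdVMjIRI0eHVWVVVWeaZENVR7y7lRJHmql4dVMCIjV2RDRndqhmMVVmNby7ghVmmqqXdlMRNlQyIiWJect1AEZ3Q2iIYjZ2irzIdTISRnVENEaIeZiGAFiYVWiFI0VoiazaZSAlZmZ2VVZ3aHZUAFmoV3ZkEkV5eKzKUgFGZmd3dWdmZ3hkADeXSHVEEkZ3as3IIANVVnmHdnlkRWiHMjVlWal0ElVmaKumEARld2h0VXh2RHeHVCI0Z5ljFHd4eJmDAAWHeGdiJGZ4d5mWRTESRVZSNod4h3dAABaGZ5iEE0aJiJqUR1VCNmZDRmZmZlMAAjZmasu3EEmqqZlkVldkNVMiNGZmZkECI1Z3SMzIEEmZmYd2VHl1VCEjM1ZVVSE0JGeYRZu3EViHZ3mVNquXZFdlVDRFVTR1NmerdXmmE2iYVXmEN5h2RXh2dld3dkV2Vmi7l2ZkJGZnRFdlRURDRWZmZ2eHZzNnZVrLmFQzM0QzNWZmM1dTRVZ2VURVZjJWZVm6pzVlU1h1NVZ0AlQjVDJDMzNnZUNFZkeIhUh2ZDaHRTRRFDEldkEBRUI2dkREZkZ3ZVhldjNFUyEANUWIiHQmZVIViUNFVTVmVVVWiHVFQyECM0VmeIU5l2MkeUFYdTIhIzNFVWZTIiESMzITZ2ZHqWNVV0BXZCEAEiEjNWZDM1EBRmUzVWdUiVNVMyBWQhAkQxACaahFh2IAV2VkRomFZ1R4YxA0MiITVVQRWKdFd1IRV2Z2aJiGREaKgxIjREVDV4czRGY0ZzEyWIm6mZqoYzRnUiQ1ZEZ1Z3ZEREMjdxNEZmrMuYu5lURFVEVDRHh2VVZDMyEANBNHhDmpl3mIh0MiREVCOKmHVVVTEAEgAQJrtRipdTZoiGMQFGVCWqmqmXVERDNlMACLtxWalySJmYUwAlQjabuqvaZXZkNnYABpmUN5qUN3eGRVECIVaLp63JVXZDNnYgBYiFOsyVNomGV3QhAWZXdr2nU2hhBWUwAndkKMt0N4h1aIYxAVdlVZqGMnmUA3dAAGiFETZjN2VEaIcwEzVWZDZ0AomHAolyAGiHQhJCR3ZEVnYQNlVVZlVkFbvKM3iCAFZndkIyRmVEM0QAV3h1WKhVNL3sVHdzAEeqhlMzVEREZlQTVlVVM3h4Qo3sdYZUAUWZmoVDVVVWqoMUVmMkUjeJc0mqhmM2IlRXq4VUVWZnmoQUV4VWZDVmZTRohkJFNXZWdkVCRURWioQjZWarhTRmVURXdUNTNnd2ZEUyZlMiRVMkd1a9uUFodlV3dkNA=="/>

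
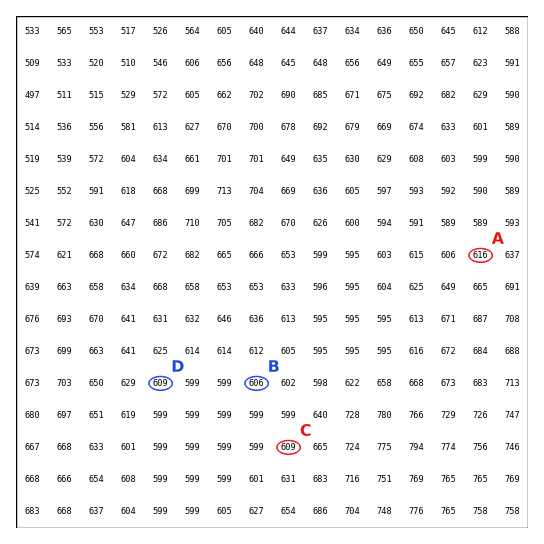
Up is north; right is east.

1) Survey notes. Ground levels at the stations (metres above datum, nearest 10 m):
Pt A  620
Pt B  610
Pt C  610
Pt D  610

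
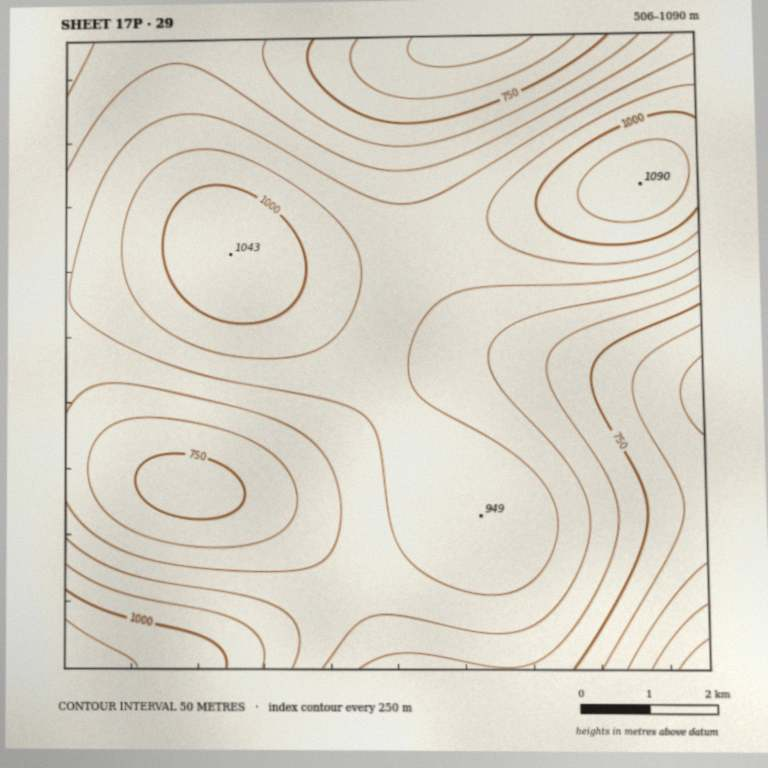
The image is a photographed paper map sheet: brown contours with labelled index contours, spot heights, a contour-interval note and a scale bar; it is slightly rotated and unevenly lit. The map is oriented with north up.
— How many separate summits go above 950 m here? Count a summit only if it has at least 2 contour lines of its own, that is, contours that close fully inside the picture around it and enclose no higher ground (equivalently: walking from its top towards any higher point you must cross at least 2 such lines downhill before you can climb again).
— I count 1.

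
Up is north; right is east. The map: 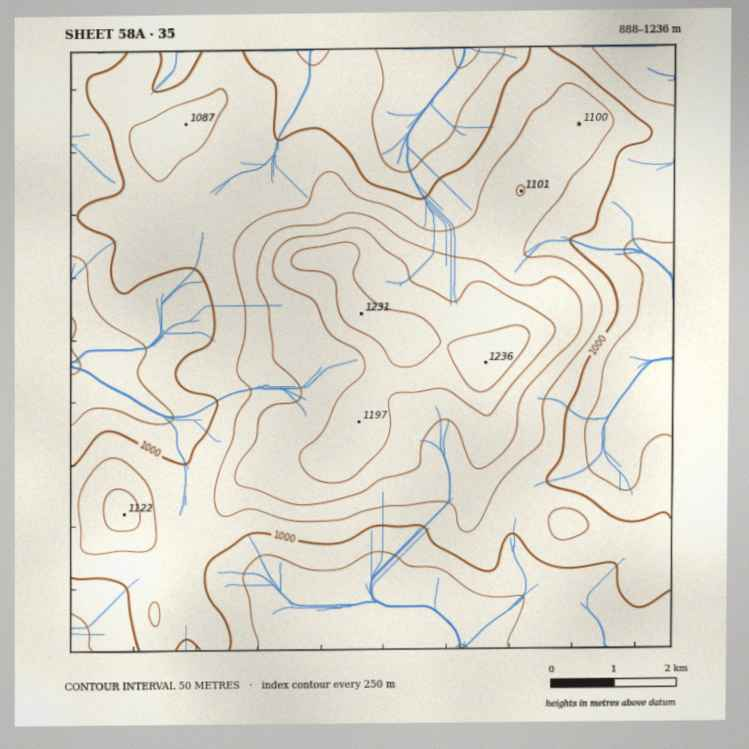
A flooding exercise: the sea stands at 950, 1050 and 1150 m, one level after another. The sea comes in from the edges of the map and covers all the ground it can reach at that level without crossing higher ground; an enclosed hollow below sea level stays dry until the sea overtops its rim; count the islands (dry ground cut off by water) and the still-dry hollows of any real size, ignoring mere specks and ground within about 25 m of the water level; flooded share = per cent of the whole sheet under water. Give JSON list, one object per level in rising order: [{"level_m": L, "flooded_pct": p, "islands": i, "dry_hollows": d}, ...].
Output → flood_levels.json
[{"level_m": 950, "flooded_pct": 16, "islands": 0, "dry_hollows": 0}, {"level_m": 1050, "flooded_pct": 68, "islands": 3, "dry_hollows": 0}, {"level_m": 1150, "flooded_pct": 91, "islands": 1, "dry_hollows": 0}]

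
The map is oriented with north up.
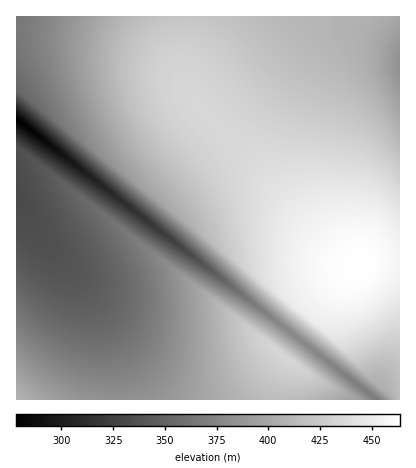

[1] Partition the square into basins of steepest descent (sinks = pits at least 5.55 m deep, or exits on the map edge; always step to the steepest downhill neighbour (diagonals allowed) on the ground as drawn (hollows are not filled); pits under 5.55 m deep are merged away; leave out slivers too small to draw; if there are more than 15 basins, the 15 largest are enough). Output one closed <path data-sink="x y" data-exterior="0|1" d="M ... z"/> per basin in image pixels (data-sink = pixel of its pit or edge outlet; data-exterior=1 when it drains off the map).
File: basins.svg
<path data-sink="16 118" data-exterior="1" d="M186 16l-170 0 0 384 264 0 4-22 6-14-7-8 1-4 47-62 27-24-14-8-23-20-49-56-58-58-20-24-6-10-4-14z"/><path data-sink="400 64" data-exterior="1" d="M400 16l-214 0-3 50 3 18 8 16 20 24 58 58 49 56 19 17 16 10 18-5 26 0z"/><path data-sink="376 400" data-exterior="1" d="M400 260l-26 0-12 3-20 16-11 11-48 64 7 10-8 22 0 14 118 0z"/>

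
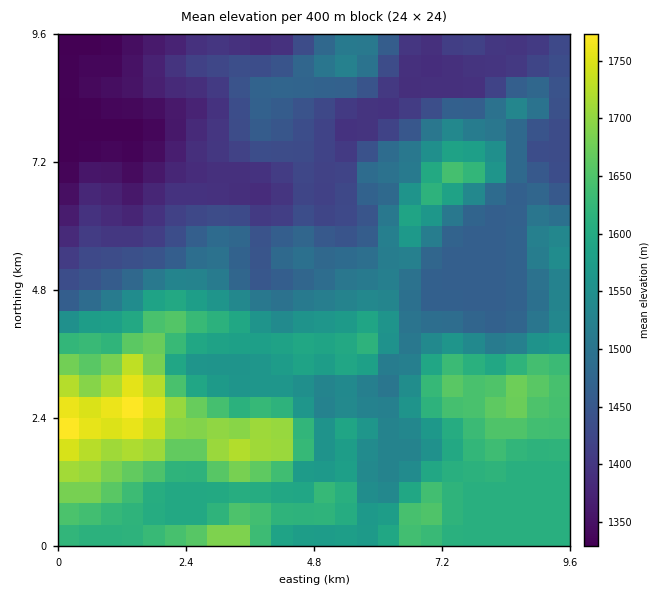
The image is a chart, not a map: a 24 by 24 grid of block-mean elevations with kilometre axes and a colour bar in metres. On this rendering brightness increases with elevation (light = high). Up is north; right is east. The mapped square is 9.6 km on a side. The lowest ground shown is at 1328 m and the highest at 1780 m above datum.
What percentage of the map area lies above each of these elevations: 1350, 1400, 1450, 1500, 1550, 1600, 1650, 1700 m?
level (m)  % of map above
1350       95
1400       84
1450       71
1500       55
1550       42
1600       29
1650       12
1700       5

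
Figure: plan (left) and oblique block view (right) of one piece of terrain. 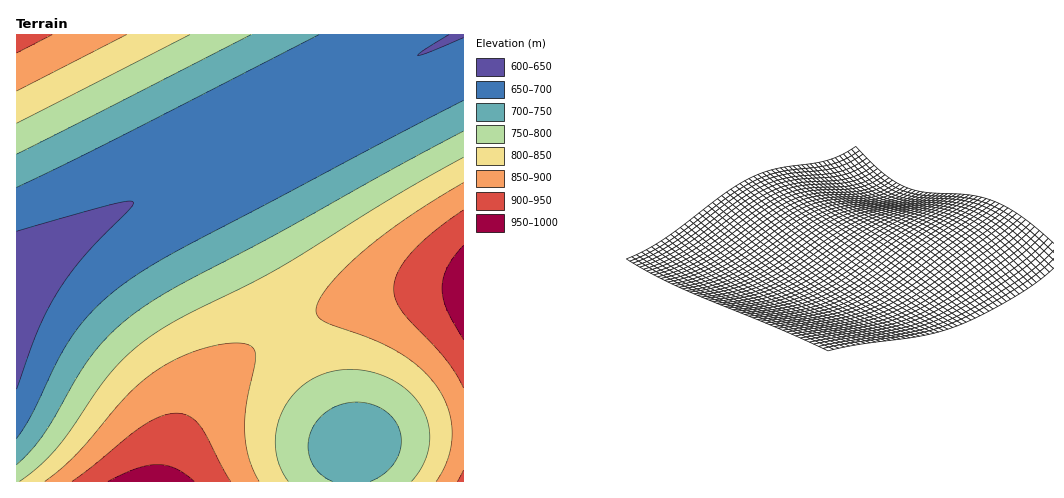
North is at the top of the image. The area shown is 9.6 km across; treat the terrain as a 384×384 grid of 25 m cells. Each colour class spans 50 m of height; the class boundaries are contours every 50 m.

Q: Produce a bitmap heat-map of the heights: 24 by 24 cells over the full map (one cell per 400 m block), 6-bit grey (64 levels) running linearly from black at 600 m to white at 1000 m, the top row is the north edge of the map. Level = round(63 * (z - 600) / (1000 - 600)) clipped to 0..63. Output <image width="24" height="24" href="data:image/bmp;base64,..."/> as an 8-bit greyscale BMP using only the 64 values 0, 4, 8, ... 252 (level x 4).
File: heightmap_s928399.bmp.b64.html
<image width="24" height="24" href="data:image/bmp;base64,Qk12BgAAAAAAADYEAAAoAAAAGAAAABgAAAABAAgAAAAAAEACAAATCwAAEwsAAAABAAAAAAAAAAAAAAEBAQACAgIAAwMDAAQEBAAFBQUABgYGAAcHBwAICAgACQkJAAoKCgALCwsADAwMAA0NDQAODg4ADw8PABAQEAAREREAEhISABMTEwAUFBQAFRUVABYWFgAXFxcAGBgYABkZGQAaGhoAGxsbABwcHAAdHR0AHh4eAB8fHwAgICAAISEhACIiIgAjIyMAJCQkACUlJQAmJiYAJycnACgoKAApKSkAKioqACsrKwAsLCwALS0tAC4uLgAvLy8AMDAwADExMQAyMjIAMzMzADQ0NAA1NTUANjY2ADc3NwA4ODgAOTk5ADo6OgA7OzsAPDw8AD09PQA+Pj4APz8/AEBAQABBQUEAQkJCAENDQwBEREQARUVFAEZGRgBHR0cASEhIAElJSQBKSkoAS0tLAExMTABNTU0ATk5OAE9PTwBQUFAAUVFRAFJSUgBTU1MAVFRUAFVVVQBWVlYAV1dXAFhYWABZWVkAWlpaAFtbWwBcXFwAXV1dAF5eXgBfX18AYGBgAGFhYQBiYmIAY2NjAGRkZABlZWUAZmZmAGdnZwBoaGgAaWlpAGpqagBra2sAbGxsAG1tbQBubm4Ab29vAHBwcABxcXEAcnJyAHNzcwB0dHQAdXV1AHZ2dgB3d3cAeHh4AHl5eQB6enoAe3t7AHx8fAB9fX0Afn5+AH9/fwCAgIAAgYGBAIKCggCDg4MAhISEAIWFhQCGhoYAh4eHAIiIiACJiYkAioqKAIuLiwCMjIwAjY2NAI6OjgCPj48AkJCQAJGRkQCSkpIAk5OTAJSUlACVlZUAlpaWAJeXlwCYmJgAmZmZAJqamgCbm5sAnJycAJ2dnQCenp4An5+fAKCgoAChoaEAoqKiAKOjowCkpKQApaWlAKampgCnp6cAqKioAKmpqQCqqqoAq6urAKysrACtra0Arq6uAK+vrwCwsLAAsbGxALKysgCzs7MAtLS0ALW1tQC2trYAt7e3ALi4uAC5ubkAurq6ALu7uwC8vLwAvb29AL6+vgC/v78AwMDAAMHBwQDCwsIAw8PDAMTExADFxcUAxsbGAMfHxwDIyMgAycnJAMrKygDLy8sAzMzMAM3NzQDOzs4Az8/PANDQ0ADR0dEA0tLSANPT0wDU1NQA1dXVANbW1gDX19cA2NjYANnZ2QDa2toA29vbANzc3ADd3d0A3t7eAN/f3wDg4OAA4eHhAOLi4gDj4+MA5OTkAOXl5QDm5uYA5+fnAOjo6ADp6ekA6urqAOvr6wDs7OwA7e3tAO7u7gDv7+8A8PDwAPHx8QDy8vIA8/PzAPT09AD19fUA9vb2APf39wD4+PgA+fn5APr6+gD7+/sA/Pz8AP39/QD+/v4A////AHiQpLzM2ODk4NjIuKSQfGhcVFRcaHyUsFx0jKS4xNDU1MzAsJyIdGBUTExQYHSMqEhgeJCktMDIyMS4rJiIdGRUTExQXHCIoDhQaICUqLS8wLy0qJiIeGhcVFRYZHSMpCxEXHCImKiwtLSwqJyQgHRsZGRocICUrCQ4UGR4jJikrKysqKCUjIB4dHR4hJCkuCAwRFhsfIiUnKSkpKCYlIyIiIiMlKS0xBgoOExcbHyIkJicnJycmJiUlJicqLTA1BQgMEBMXGh0gIiQlJiYmJycoKSstMDM3BQcKDRATFhkcHiAiIyQmJygpKy0vMjU5BAYICg0PEhUXGhweICIjJScpKy0wMzY5BQYHCAoMDhETFRgaHB4gIiUnKSwvMjU4BgYHBwkKCw0PERMVGBocHyEkJyksMDM2CAcHBwgICQoMDg8RExYYGh0gIyYpLC8zCgkJCAgICAkKCwwODxEUFhkbHiEkJysuDgwLCgkICAgICQoLDA4QEhQXGRwfIiYpEhAODAsKCQgICAgJCgsMDhASFRcaHSAjFhQSEA4NCwoJCAgICAkKCwwOEBIVGBodGxkWFBIQDg0LCgkICAgICQoLDQ4QExUYIB0bGRYUEhAODAsKCQgICAgJCgsNDxETJCIgHRsYFhQSEA4MCwoJCAgICAkKCw0PKSYkIh8dGxgWFBIQDgwLCgkICAgICQoLLSspJiQiHx0bGBYUEhAODAsKCQgICAgJMC4tKygmJCIfHRoYFhQRDw4MCwoJCAgIA=="/>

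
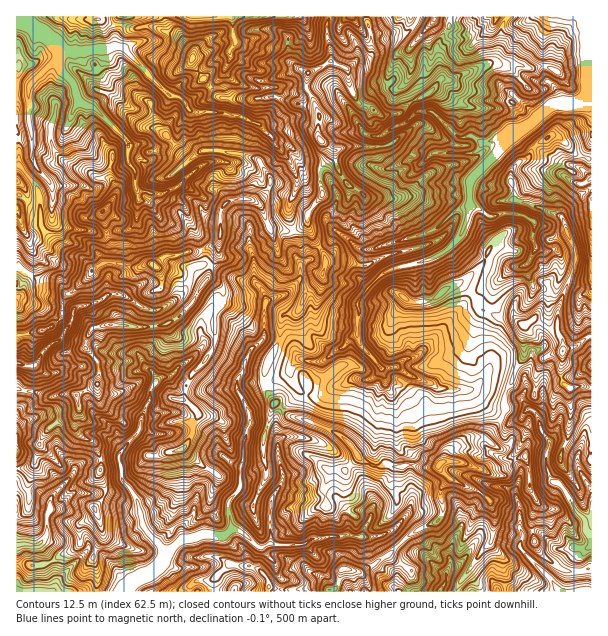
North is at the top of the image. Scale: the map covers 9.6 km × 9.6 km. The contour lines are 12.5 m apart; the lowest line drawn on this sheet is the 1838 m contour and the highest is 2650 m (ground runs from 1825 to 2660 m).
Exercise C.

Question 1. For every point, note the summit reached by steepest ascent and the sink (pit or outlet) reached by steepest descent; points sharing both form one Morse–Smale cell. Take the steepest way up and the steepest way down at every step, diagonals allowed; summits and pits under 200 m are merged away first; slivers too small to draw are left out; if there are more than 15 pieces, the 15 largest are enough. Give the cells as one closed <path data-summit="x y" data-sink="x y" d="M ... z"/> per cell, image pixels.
<path data-summit="321 141" data-sink="125 591" d="M249 199l-19 1-7 6-3 7-2 42-8 14-2 9-10 13-5 11-17 17-8 5-12 2-51-1-12 3-3 4-5 15 13 16 0 17-3 6-18 10-15-2-9 3-6 0-14-6-17-2 1 203 261-1 4-12-5-6-3-12-12-13 9-5 0-42 12-21-1-13-4-6 0-20-5-13-13-4-8 0-2-2-2-11-6-13 9-7 14-7 0-15 15-30 2-21 3-4 9-1 6-4 6-15 16-18 3-9 0-10-12-18-5-16-15 7-23-1-8-22z"/><path data-summit="321 141" data-sink="18 21" d="M329 16l-313 1 1 319 28-6 14-10 3-6 0-12 4-6 5-2 17-16 7-10 7-4 9-2 20 6 7 0 11-4 7 1 9-9 11 0 12-4 12 0 15-6 5-7 0-26 3-7 7-6 19-1 9 5 6 6 6 19 23 1 14-8 1-10 14-17-2-25 12-18-14-17 1-21-12-24 0-15 24-15 0-10-5-15z"/><path data-summit="321 141" data-sink="591 26" d="M591 16l-261 1-4 7 0 11 5 15 0 10-24 15 0 15 12 24-1 21 14 15-12 20 2 25-15 21 0 6 6 17 12 18 0 10-5 12-14 15-6 15-6 4-9 1-3 4-2 21-15 30 1 16 6-1 18-14 5 16 7 6 7 4 12 0 14-10 9-1 9-6 13 1 8-2 6-7 0-3-20-24-4-8 0-15 4-7-2-12 20-25 12-7 38-10 19-10 15-16 9-28 9 4 11 7 7-3 17 0 7-20 26-20 12 0 18 10 6 0 8-5z"/><path data-summit="440 464" data-sink="591 26" d="M560 174l-12 0-18 12-8 8-7 20-17 0-7 3-11-7-9-4-9 28-15 16-19 10-38 10-12 7-10 10-10 15 2 12-4 7 0 15 4 8 20 24 0 3-6 7-8 2-13-1-9 6-9 1-14 10-12 0-7-4-7-6-5-16-2 3-23 13 7 15 16 14 18 5 33 14 11 10 12 16 12 6 15-2 12 4 7-4 11 4 16 0 11-9 2-7 4-4 16-10 18 0 14-18 5-9 0-19 7-11 4-12 8-13 0-32 9-5 15 9 10 1 6 16-4 23 2 13 7 7 22 0 1-208-2 0-6 4-6 0z"/><path data-summit="440 464" data-sink="591 537" d="M534 319l-10 5 0 32-7 10-5 15-7 11 0 19-5 9-14 18-18 0-20 14-2 7-7 6 0 3 11 11-10 10 0 11 4 7-4 11-5 5-7 1-17 10-24 22-27 17 6 6 5 13 69 0 5-8 3-15 4-4 6 0 10-10 7-13 7-4 18 6 19 2 5-12 13-4 18 18 32 0 5-3 0-8-6-6-2-12-8-9-14-24-10-6-6-16 4-21 4-3 7 2 17 10 6-7 8-1 0-55-5-3-18 2-7-7-2-13 4-23-6-16-10-1z"/><path data-summit="440 464" data-sink="125 591" d="M264 385l-13 6-9 8 6 12 2 11 2 2 8 0 13 4 5 13 0 20 4 6 1 13-12 21 0 42-9 5 12 13 3 12 5 6-4 8 1 5 50 0 8-5 5-17 20 2 25-16 24-22 17-10 7-1 5-5 4-9-4-9 0-11 10-10-12-13-64 0-12-6-12-16-11-10-33-14-18-5-16-14z"/><path data-summit="321 141" data-sink="18 363" d="M111 262l-9 2-7 4-9 12-20 16-4 6 0 12-2 6-9 6-15 6-20 4 0 51 2 3 15 1 14 6 6 0 9-3 15 2 18-10 3-6 0-17-13-16 3-12 5-7 12-3 51 1 12-2 8-5 17-17 11-18 0-3-10-7-14 0-15-6-7 0-8-4-12 4-7 0z"/><path data-summit="321 141" data-sink="591 537" d="M537 530l-13 4-5 12-12 0-25-8-5 2-9 15-10 10-6 0-4 4-2 10-6 12 151 1 1-46-5 2-32 0z"/><path data-summit="321 141" data-sink="591 537" d="M557 440l-7 3-4 15 2 16 6 8 8 4 14 24 8 9 2 12 5 5 1-90-8-1-6 7z"/><path data-summit="321 141" data-sink="591 26" d="M218 242l-18 10-12 0-12 4-11 0-11 10 26 8 14 0 10 9 4-5 3-12 7-11z"/><path data-summit="440 464" data-sink="591 26" d="M350 570l-8 0-5 17-7 5 40-1-4-12-7-7z"/><path data-summit="321 141" data-sink="125 591" d="M366 511l-10 0-7 7-2 17 15 1 2-8 6-9 0-6z"/><path data-summit="321 141" data-sink="591 537" d="M537 390l-10 0-5 8 4 9 10 7 6-7 0-14z"/>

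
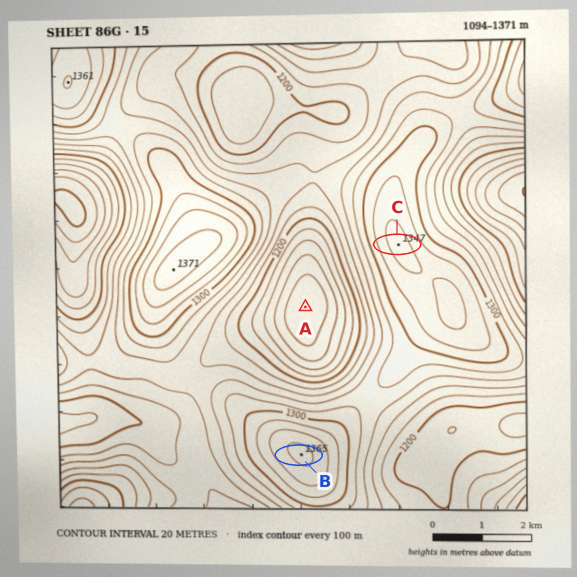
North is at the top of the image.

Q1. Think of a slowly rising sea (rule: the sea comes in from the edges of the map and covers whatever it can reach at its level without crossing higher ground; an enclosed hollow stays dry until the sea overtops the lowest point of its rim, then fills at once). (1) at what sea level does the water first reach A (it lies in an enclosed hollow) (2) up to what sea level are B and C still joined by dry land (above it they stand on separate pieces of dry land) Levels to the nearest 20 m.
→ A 1240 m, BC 1280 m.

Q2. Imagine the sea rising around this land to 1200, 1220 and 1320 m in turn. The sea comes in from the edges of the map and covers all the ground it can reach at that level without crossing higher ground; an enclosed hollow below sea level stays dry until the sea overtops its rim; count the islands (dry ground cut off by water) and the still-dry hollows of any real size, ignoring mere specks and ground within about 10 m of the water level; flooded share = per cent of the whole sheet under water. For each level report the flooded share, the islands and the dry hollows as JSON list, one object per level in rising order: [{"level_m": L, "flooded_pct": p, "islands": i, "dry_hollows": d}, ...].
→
[{"level_m": 1200, "flooded_pct": 12, "islands": 0, "dry_hollows": 2}, {"level_m": 1220, "flooded_pct": 25, "islands": 0, "dry_hollows": 1}, {"level_m": 1320, "flooded_pct": 88, "islands": 3, "dry_hollows": 0}]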